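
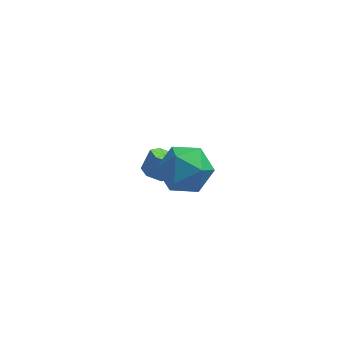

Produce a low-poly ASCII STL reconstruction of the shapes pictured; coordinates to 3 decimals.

solid 
facet normal -0.356 -0.350 -0.866
outer loop
vertex -2.197 1.522 -3.317
vertex -2.569 1.064 -2.979
vertex -2.829 1.677 -3.12
endloop
endfacet
facet normal 0.096 0.908 -0.407
outer loop
vertex -2.197 1.522 -3.317
vertex -2.829 1.677 -3.12
vertex -1.819 1.893 -2.4
endloop
endfacet
facet normal 0.095 0.909 -0.407
outer loop
vertex -1.819 1.893 -2.4
vertex -2.829 1.677 -3.12
vertex -2.451 2.048 -2.202
endloop
endfacet
facet normal 0.357 0.351 0.865
outer loop
vertex -1.819 1.893 -2.4
vertex -2.451 2.048 -2.202
vertex -2.191 1.436 -2.061
endloop
endfacet
facet normal -0.357 -0.351 -0.866
outer loop
vertex -2.829 1.677 -3.12
vertex -2.569 1.064 -2.979
vertex -3.201 1.219 -2.781
endloop
endfacet
facet normal -0.757 0.651 0.049
outer loop
vertex -2.829 1.677 -3.12
vertex -3.201 1.219 -2.781
vertex -2.451 2.048 -2.202
endloop
endfacet
facet normal -0.757 0.652 0.048
outer loop
vertex -2.451 2.048 -2.202
vertex -3.201 1.219 -2.781
vertex -2.823 1.591 -1.863
endloop
endfacet
facet normal 0.357 0.351 0.865
outer loop
vertex -2.451 2.048 -2.202
vertex -2.823 1.591 -1.863
vertex -2.191 1.436 -2.061
endloop
endfacet
facet normal -0.357 -0.351 -0.865
outer loop
vertex -3.201 1.219 -2.781
vertex -2.569 1.064 -2.979
vertex -2.941 0.607 -2.64
endloop
endfacet
facet normal -0.852 -0.257 0.455
outer loop
vertex -3.201 1.219 -2.781
vertex -2.941 0.607 -2.64
vertex -2.823 1.591 -1.863
endloop
endfacet
facet normal -0.852 -0.257 0.455
outer loop
vertex -2.823 1.591 -1.863
vertex -2.941 0.607 -2.64
vertex -2.563 0.978 -1.723
endloop
endfacet
facet normal 0.357 0.349 0.866
outer loop
vertex -2.823 1.591 -1.863
vertex -2.563 0.978 -1.723
vertex -2.191 1.436 -2.061
endloop
endfacet
facet normal -0.357 -0.351 -0.865
outer loop
vertex -2.941 0.607 -2.64
vertex -2.569 1.064 -2.979
vertex -2.309 0.452 -2.838
endloop
endfacet
facet normal -0.095 -0.908 0.407
outer loop
vertex -2.941 0.607 -2.64
vertex -2.309 0.452 -2.838
vertex -2.563 0.978 -1.723
endloop
endfacet
facet normal -0.096 -0.908 0.407
outer loop
vertex -2.563 0.978 -1.723
vertex -2.309 0.452 -2.838
vertex -1.931 0.823 -1.92
endloop
endfacet
facet normal 0.356 0.350 0.866
outer loop
vertex -2.563 0.978 -1.723
vertex -1.931 0.823 -1.92
vertex -2.191 1.436 -2.061
endloop
endfacet
facet normal -0.357 -0.351 -0.865
outer loop
vertex -2.309 0.452 -2.838
vertex -2.569 1.064 -2.979
vertex -1.937 0.909 -3.177
endloop
endfacet
facet normal 0.757 -0.652 -0.048
outer loop
vertex -2.309 0.452 -2.838
vertex -1.937 0.909 -3.177
vertex -1.931 0.823 -1.92
endloop
endfacet
facet normal 0.758 -0.651 -0.048
outer loop
vertex -1.931 0.823 -1.92
vertex -1.937 0.909 -3.177
vertex -1.559 1.281 -2.259
endloop
endfacet
facet normal 0.357 0.351 0.866
outer loop
vertex -1.931 0.823 -1.92
vertex -1.559 1.281 -2.259
vertex -2.191 1.436 -2.061
endloop
endfacet
facet normal -0.357 -0.349 -0.866
outer loop
vertex -1.937 0.909 -3.177
vertex -2.569 1.064 -2.979
vertex -2.197 1.522 -3.317
endloop
endfacet
facet normal 0.852 0.258 -0.455
outer loop
vertex -1.937 0.909 -3.177
vertex -2.197 1.522 -3.317
vertex -1.559 1.281 -2.259
endloop
endfacet
facet normal 0.852 0.257 -0.455
outer loop
vertex -1.559 1.281 -2.259
vertex -2.197 1.522 -3.317
vertex -1.819 1.893 -2.4
endloop
endfacet
facet normal 0.357 0.351 0.865
outer loop
vertex -1.559 1.281 -2.259
vertex -1.819 1.893 -2.4
vertex -2.191 1.436 -2.061
endloop
endfacet
facet normal -0.118 0.430 0.895
outer loop
vertex -1.756 -2.615 2.831
vertex -1.579 -3.674 3.363
vertex -0.648 -2.953 3.14
endloop
endfacet
facet normal 0.154 0.892 0.424
outer loop
vertex -1.756 -2.615 2.831
vertex -0.648 -2.953 3.14
vertex -0.839 -2.418 2.084
endloop
endfacet
facet normal -0.302 0.945 -0.122
outer loop
vertex -1.756 -2.615 2.831
vertex -0.839 -2.418 2.084
vertex -1.887 -2.808 1.655
endloop
endfacet
facet normal -0.857 0.516 0.011
outer loop
vertex -1.756 -2.615 2.831
vertex -1.887 -2.808 1.655
vertex -2.345 -3.585 2.445
endloop
endfacet
facet normal -0.743 0.197 0.639
outer loop
vertex -1.756 -2.615 2.831
vertex -2.345 -3.585 2.445
vertex -1.579 -3.674 3.363
endloop
endfacet
facet normal 0.764 0.620 0.176
outer loop
vertex -0.839 -2.418 2.084
vertex -0.648 -2.953 3.14
vertex -0.095 -3.355 2.155
endloop
endfacet
facet normal 0.324 -0.129 0.937
outer loop
vertex -0.648 -2.953 3.14
vertex -1.579 -3.674 3.363
vertex -0.553 -4.132 2.945
endloop
endfacet
facet normal -0.686 -0.505 0.524
outer loop
vertex -1.579 -3.674 3.363
vertex -2.345 -3.585 2.445
vertex -1.601 -4.522 2.516
endloop
endfacet
facet normal -0.870 0.011 -0.493
outer loop
vertex -2.345 -3.585 2.445
vertex -1.887 -2.808 1.655
vertex -1.792 -3.987 1.46
endloop
endfacet
facet normal 0.027 0.706 -0.708
outer loop
vertex -1.887 -2.808 1.655
vertex -0.839 -2.418 2.084
vertex -0.861 -3.266 1.237
endloop
endfacet
facet normal 0.857 -0.516 -0.011
outer loop
vertex -0.684 -4.325 1.769
vertex -0.095 -3.355 2.155
vertex -0.553 -4.132 2.945
endloop
endfacet
facet normal 0.302 -0.945 0.122
outer loop
vertex -0.684 -4.325 1.769
vertex -0.553 -4.132 2.945
vertex -1.601 -4.522 2.516
endloop
endfacet
facet normal -0.154 -0.892 -0.424
outer loop
vertex -0.684 -4.325 1.769
vertex -1.601 -4.522 2.516
vertex -1.792 -3.987 1.46
endloop
endfacet
facet normal 0.118 -0.430 -0.895
outer loop
vertex -0.684 -4.325 1.769
vertex -1.792 -3.987 1.46
vertex -0.861 -3.266 1.237
endloop
endfacet
facet normal 0.743 -0.197 -0.639
outer loop
vertex -0.684 -4.325 1.769
vertex -0.861 -3.266 1.237
vertex -0.095 -3.355 2.155
endloop
endfacet
facet normal 0.870 -0.011 0.493
outer loop
vertex -0.553 -4.132 2.945
vertex -0.095 -3.355 2.155
vertex -0.648 -2.953 3.14
endloop
endfacet
facet normal -0.027 -0.706 0.708
outer loop
vertex -1.601 -4.522 2.516
vertex -0.553 -4.132 2.945
vertex -1.579 -3.674 3.363
endloop
endfacet
facet normal -0.764 -0.620 -0.176
outer loop
vertex -1.792 -3.987 1.46
vertex -1.601 -4.522 2.516
vertex -2.345 -3.585 2.445
endloop
endfacet
facet normal -0.324 0.129 -0.937
outer loop
vertex -0.861 -3.266 1.237
vertex -1.792 -3.987 1.46
vertex -1.887 -2.808 1.655
endloop
endfacet
facet normal 0.686 0.505 -0.524
outer loop
vertex -0.095 -3.355 2.155
vertex -0.861 -3.266 1.237
vertex -0.839 -2.418 2.084
endloop
endfacet

endsolid


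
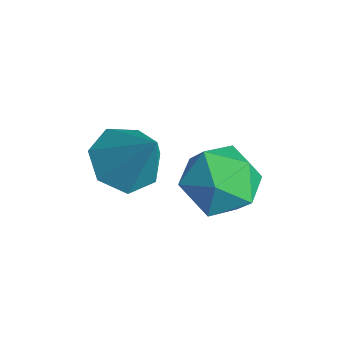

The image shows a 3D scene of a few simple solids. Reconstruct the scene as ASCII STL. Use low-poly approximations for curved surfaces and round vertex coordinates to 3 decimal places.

solid 
facet normal -0.543 -0.226 -0.809
outer loop
vertex -2.132 2.272 -2.968
vertex -2.837 2.523 -2.565
vertex -2.31 2.983 -3.047
endloop
endfacet
facet normal 0.961 0.222 -0.166
outer loop
vertex -2.132 2.272 -2.968
vertex -2.31 2.983 -3.047
vertex -1.983 2.877 -1.295
endloop
endfacet
facet normal -0.543 -0.226 -0.809
outer loop
vertex -2.31 2.983 -3.047
vertex -2.837 2.523 -2.565
vertex -2.885 3.348 -2.763
endloop
endfacet
facet normal 0.519 0.853 -0.045
outer loop
vertex -2.31 2.983 -3.047
vertex -2.885 3.348 -2.763
vertex -1.983 2.877 -1.295
endloop
endfacet
facet normal -0.544 -0.226 -0.808
outer loop
vertex -2.885 3.348 -2.763
vertex -2.837 2.523 -2.565
vertex -3.423 3.091 -2.329
endloop
endfacet
facet normal -0.134 0.917 0.377
outer loop
vertex -2.885 3.348 -2.763
vertex -3.423 3.091 -2.329
vertex -1.983 2.877 -1.295
endloop
endfacet
facet normal -0.544 -0.225 -0.808
outer loop
vertex -3.423 3.091 -2.329
vertex -2.837 2.523 -2.565
vertex -3.52 2.406 -2.073
endloop
endfacet
facet normal -0.507 0.364 0.781
outer loop
vertex -3.423 3.091 -2.329
vertex -3.52 2.406 -2.073
vertex -1.983 2.877 -1.295
endloop
endfacet
facet normal -0.544 -0.226 -0.808
outer loop
vertex -3.52 2.406 -2.073
vertex -2.837 2.523 -2.565
vertex -3.102 1.809 -2.187
endloop
endfacet
facet normal -0.319 -0.388 0.865
outer loop
vertex -3.52 2.406 -2.073
vertex -3.102 1.809 -2.187
vertex -1.983 2.877 -1.295
endloop
endfacet
facet normal -0.543 -0.226 -0.808
outer loop
vertex -3.102 1.809 -2.187
vertex -2.837 2.523 -2.565
vertex -2.485 1.749 -2.585
endloop
endfacet
facet normal 0.289 -0.774 0.564
outer loop
vertex -3.102 1.809 -2.187
vertex -2.485 1.749 -2.585
vertex -1.983 2.877 -1.295
endloop
endfacet
facet normal -0.543 -0.226 -0.809
outer loop
vertex -2.485 1.749 -2.585
vertex -2.837 2.523 -2.565
vertex -2.132 2.272 -2.968
endloop
endfacet
facet normal 0.858 -0.502 0.105
outer loop
vertex -2.485 1.749 -2.585
vertex -2.132 2.272 -2.968
vertex -1.983 2.877 -1.295
endloop
endfacet
facet normal -0.946 0.320 -0.045
outer loop
vertex -1.542 4.208 -2.571
vertex -1.803 3.519 -1.978
vertex -1.535 4.359 -1.637
endloop
endfacet
facet normal -0.491 0.861 -0.135
outer loop
vertex -1.542 4.208 -2.571
vertex -1.535 4.359 -1.637
vertex -0.824 4.68 -2.173
endloop
endfacet
facet normal -0.080 0.711 -0.699
outer loop
vertex -1.542 4.208 -2.571
vertex -0.824 4.68 -2.173
vertex -0.653 4.037 -2.846
endloop
endfacet
facet normal -0.281 0.077 -0.957
outer loop
vertex -1.542 4.208 -2.571
vertex -0.653 4.037 -2.846
vertex -1.258 3.319 -2.726
endloop
endfacet
facet normal -0.818 -0.165 -0.552
outer loop
vertex -1.542 4.208 -2.571
vertex -1.258 3.319 -2.726
vertex -1.803 3.519 -1.978
endloop
endfacet
facet normal -0.071 0.895 0.441
outer loop
vertex -0.824 4.68 -2.173
vertex -1.535 4.359 -1.637
vertex -0.642 4.281 -1.334
endloop
endfacet
facet normal -0.809 0.020 0.588
outer loop
vertex -1.535 4.359 -1.637
vertex -1.803 3.519 -1.978
vertex -1.247 3.563 -1.214
endloop
endfacet
facet normal -0.601 -0.765 -0.233
outer loop
vertex -1.803 3.519 -1.978
vertex -1.258 3.319 -2.726
vertex -1.076 2.92 -1.887
endloop
endfacet
facet normal 0.268 -0.375 -0.888
outer loop
vertex -1.258 3.319 -2.726
vertex -0.653 4.037 -2.846
vertex -0.365 3.241 -2.423
endloop
endfacet
facet normal 0.595 0.651 -0.471
outer loop
vertex -0.653 4.037 -2.846
vertex -0.824 4.68 -2.173
vertex -0.097 4.081 -2.082
endloop
endfacet
facet normal 0.281 -0.077 0.957
outer loop
vertex -0.358 3.392 -1.489
vertex -0.642 4.281 -1.334
vertex -1.247 3.563 -1.214
endloop
endfacet
facet normal 0.080 -0.711 0.699
outer loop
vertex -0.358 3.392 -1.489
vertex -1.247 3.563 -1.214
vertex -1.076 2.92 -1.887
endloop
endfacet
facet normal 0.491 -0.861 0.135
outer loop
vertex -0.358 3.392 -1.489
vertex -1.076 2.92 -1.887
vertex -0.365 3.241 -2.423
endloop
endfacet
facet normal 0.946 -0.320 0.045
outer loop
vertex -0.358 3.392 -1.489
vertex -0.365 3.241 -2.423
vertex -0.097 4.081 -2.082
endloop
endfacet
facet normal 0.818 0.165 0.552
outer loop
vertex -0.358 3.392 -1.489
vertex -0.097 4.081 -2.082
vertex -0.642 4.281 -1.334
endloop
endfacet
facet normal -0.268 0.375 0.888
outer loop
vertex -1.247 3.563 -1.214
vertex -0.642 4.281 -1.334
vertex -1.535 4.359 -1.637
endloop
endfacet
facet normal -0.595 -0.651 0.471
outer loop
vertex -1.076 2.92 -1.887
vertex -1.247 3.563 -1.214
vertex -1.803 3.519 -1.978
endloop
endfacet
facet normal 0.071 -0.895 -0.441
outer loop
vertex -0.365 3.241 -2.423
vertex -1.076 2.92 -1.887
vertex -1.258 3.319 -2.726
endloop
endfacet
facet normal 0.809 -0.020 -0.588
outer loop
vertex -0.097 4.081 -2.082
vertex -0.365 3.241 -2.423
vertex -0.653 4.037 -2.846
endloop
endfacet
facet normal 0.601 0.765 0.233
outer loop
vertex -0.642 4.281 -1.334
vertex -0.097 4.081 -2.082
vertex -0.824 4.68 -2.173
endloop
endfacet

endsolid


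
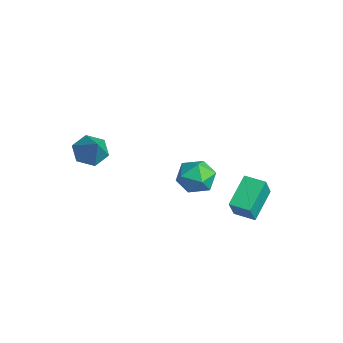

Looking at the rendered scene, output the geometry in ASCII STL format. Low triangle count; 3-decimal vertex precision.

solid 
facet normal -0.148 0.974 0.173
outer loop
vertex 1.996 1.173 -0.7
vertex 1.634 0.936 0.327
vertex 2.717 1.132 0.149
endloop
endfacet
facet normal 0.389 0.875 -0.288
outer loop
vertex 1.996 1.173 -0.7
vertex 2.717 1.132 0.149
vertex 2.99 0.687 -0.836
endloop
endfacet
facet normal 0.135 0.513 -0.848
outer loop
vertex 1.996 1.173 -0.7
vertex 2.99 0.687 -0.836
vertex 2.076 0.216 -1.266
endloop
endfacet
facet normal -0.558 0.388 -0.734
outer loop
vertex 1.996 1.173 -0.7
vertex 2.076 0.216 -1.266
vertex 1.238 0.37 -0.548
endloop
endfacet
facet normal -0.733 0.672 -0.103
outer loop
vertex 1.996 1.173 -0.7
vertex 1.238 0.37 -0.548
vertex 1.634 0.936 0.327
endloop
endfacet
facet normal 0.882 0.470 0.032
outer loop
vertex 2.99 0.687 -0.836
vertex 2.717 1.132 0.149
vertex 3.242 0.15 0.108
endloop
endfacet
facet normal 0.014 0.630 0.777
outer loop
vertex 2.717 1.132 0.149
vertex 1.634 0.936 0.327
vertex 2.404 0.304 0.826
endloop
endfacet
facet normal -0.933 0.142 0.330
outer loop
vertex 1.634 0.936 0.327
vertex 1.238 0.37 -0.548
vertex 1.49 -0.167 0.396
endloop
endfacet
facet normal -0.650 -0.319 -0.690
outer loop
vertex 1.238 0.37 -0.548
vertex 2.076 0.216 -1.266
vertex 1.763 -0.612 -0.589
endloop
endfacet
facet normal 0.471 -0.116 -0.874
outer loop
vertex 2.076 0.216 -1.266
vertex 2.99 0.687 -0.836
vertex 2.846 -0.416 -0.767
endloop
endfacet
facet normal 0.558 -0.388 0.734
outer loop
vertex 2.484 -0.653 0.26
vertex 3.242 0.15 0.108
vertex 2.404 0.304 0.826
endloop
endfacet
facet normal -0.135 -0.513 0.848
outer loop
vertex 2.484 -0.653 0.26
vertex 2.404 0.304 0.826
vertex 1.49 -0.167 0.396
endloop
endfacet
facet normal -0.389 -0.875 0.288
outer loop
vertex 2.484 -0.653 0.26
vertex 1.49 -0.167 0.396
vertex 1.763 -0.612 -0.589
endloop
endfacet
facet normal 0.148 -0.974 -0.173
outer loop
vertex 2.484 -0.653 0.26
vertex 1.763 -0.612 -0.589
vertex 2.846 -0.416 -0.767
endloop
endfacet
facet normal 0.733 -0.672 0.103
outer loop
vertex 2.484 -0.653 0.26
vertex 2.846 -0.416 -0.767
vertex 3.242 0.15 0.108
endloop
endfacet
facet normal 0.650 0.319 0.690
outer loop
vertex 2.404 0.304 0.826
vertex 3.242 0.15 0.108
vertex 2.717 1.132 0.149
endloop
endfacet
facet normal -0.471 0.116 0.874
outer loop
vertex 1.49 -0.167 0.396
vertex 2.404 0.304 0.826
vertex 1.634 0.936 0.327
endloop
endfacet
facet normal -0.882 -0.470 -0.032
outer loop
vertex 1.763 -0.612 -0.589
vertex 1.49 -0.167 0.396
vertex 1.238 0.37 -0.548
endloop
endfacet
facet normal -0.014 -0.630 -0.777
outer loop
vertex 2.846 -0.416 -0.767
vertex 1.763 -0.612 -0.589
vertex 2.076 0.216 -1.266
endloop
endfacet
facet normal 0.933 -0.142 -0.330
outer loop
vertex 3.242 0.15 0.108
vertex 2.846 -0.416 -0.767
vertex 2.99 0.687 -0.836
endloop
endfacet
facet normal -0.756 -0.652 0.060
outer loop
vertex 1.04 3.474 -1.988
vertex 0.436 4.049 -3.365
vertex 2.117 2.129 -3.023
endloop
endfacet
facet normal 0.376 -0.357 0.855
outer loop
vertex 3.024 2.911 -3.095
vertex 1.04 3.474 -1.988
vertex 2.117 2.129 -3.023
endloop
endfacet
facet normal -0.756 -0.651 0.060
outer loop
vertex 2.117 2.129 -3.023
vertex 0.436 4.049 -3.365
vertex 1.512 2.704 -4.4
endloop
endfacet
facet normal 0.536 -0.669 -0.515
outer loop
vertex 1.512 2.704 -4.4
vertex 3.024 2.911 -3.095
vertex 2.117 2.129 -3.023
endloop
endfacet
facet normal -0.536 0.669 0.515
outer loop
vertex 1.04 3.474 -1.988
vertex 1.343 4.831 -3.437
vertex 0.436 4.049 -3.365
endloop
endfacet
facet normal 0.376 -0.357 0.855
outer loop
vertex 1.948 4.256 -2.06
vertex 1.04 3.474 -1.988
vertex 3.024 2.911 -3.095
endloop
endfacet
facet normal -0.536 0.669 0.515
outer loop
vertex 1.948 4.256 -2.06
vertex 1.343 4.831 -3.437
vertex 1.04 3.474 -1.988
endloop
endfacet
facet normal -0.376 0.357 -0.855
outer loop
vertex 0.436 4.049 -3.365
vertex 1.343 4.831 -3.437
vertex 1.512 2.704 -4.4
endloop
endfacet
facet normal 0.536 -0.669 -0.515
outer loop
vertex 2.42 3.486 -4.472
vertex 3.024 2.911 -3.095
vertex 1.512 2.704 -4.4
endloop
endfacet
facet normal -0.376 0.357 -0.855
outer loop
vertex 1.512 2.704 -4.4
vertex 1.343 4.831 -3.437
vertex 2.42 3.486 -4.472
endloop
endfacet
facet normal 0.756 0.651 -0.060
outer loop
vertex 2.42 3.486 -4.472
vertex 1.948 4.256 -2.06
vertex 3.024 2.911 -3.095
endloop
endfacet
facet normal 0.756 0.652 -0.060
outer loop
vertex 1.343 4.831 -3.437
vertex 1.948 4.256 -2.06
vertex 2.42 3.486 -4.472
endloop
endfacet
facet normal -0.675 0.040 -0.736
outer loop
vertex -3.612 -2.875 -2.611
vertex -4.362 -2.832 -1.921
vertex -3.936 -1.971 -2.265
endloop
endfacet
facet normal 0.886 0.404 -0.226
outer loop
vertex -3.612 -2.875 -2.611
vertex -3.936 -1.971 -2.265
vertex -3.058 -2.908 -0.499
endloop
endfacet
facet normal -0.675 0.040 -0.736
outer loop
vertex -3.936 -1.971 -2.265
vertex -4.362 -2.832 -1.921
vertex -4.686 -1.929 -1.575
endloop
endfacet
facet normal 0.333 0.891 0.308
outer loop
vertex -3.936 -1.971 -2.265
vertex -4.686 -1.929 -1.575
vertex -3.058 -2.908 -0.499
endloop
endfacet
facet normal -0.675 0.040 -0.736
outer loop
vertex -4.686 -1.929 -1.575
vertex -4.362 -2.832 -1.921
vertex -5.112 -2.789 -1.231
endloop
endfacet
facet normal -0.272 0.470 0.839
outer loop
vertex -4.686 -1.929 -1.575
vertex -5.112 -2.789 -1.231
vertex -3.058 -2.908 -0.499
endloop
endfacet
facet normal -0.675 0.039 -0.736
outer loop
vertex -5.112 -2.789 -1.231
vertex -4.362 -2.832 -1.921
vertex -4.788 -3.692 -1.576
endloop
endfacet
facet normal -0.324 -0.437 0.839
outer loop
vertex -5.112 -2.789 -1.231
vertex -4.788 -3.692 -1.576
vertex -3.058 -2.908 -0.499
endloop
endfacet
facet normal -0.675 0.039 -0.736
outer loop
vertex -4.788 -3.692 -1.576
vertex -4.362 -2.832 -1.921
vertex -4.038 -3.735 -2.266
endloop
endfacet
facet normal 0.228 -0.924 0.306
outer loop
vertex -4.788 -3.692 -1.576
vertex -4.038 -3.735 -2.266
vertex -3.058 -2.908 -0.499
endloop
endfacet
facet normal -0.675 0.039 -0.736
outer loop
vertex -4.038 -3.735 -2.266
vertex -4.362 -2.832 -1.921
vertex -3.612 -2.875 -2.611
endloop
endfacet
facet normal 0.834 -0.504 -0.227
outer loop
vertex -4.038 -3.735 -2.266
vertex -3.612 -2.875 -2.611
vertex -3.058 -2.908 -0.499
endloop
endfacet

endsolid


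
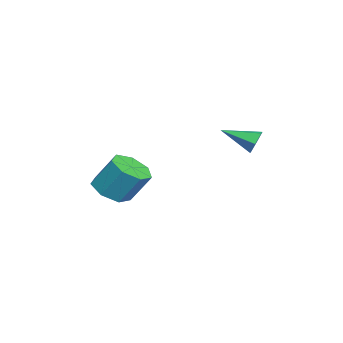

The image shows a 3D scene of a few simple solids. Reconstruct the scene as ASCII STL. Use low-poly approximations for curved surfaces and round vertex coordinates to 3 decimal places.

solid 
facet normal -0.100 -0.547 -0.831
outer loop
vertex 3.795 -0.859 -1.071
vertex 3.196 -1.213 -0.766
vertex 3.209 -0.579 -1.185
endloop
endfacet
facet normal 0.448 0.721 -0.529
outer loop
vertex 3.795 -0.859 -1.071
vertex 3.209 -0.579 -1.185
vertex 3.923 -0.153 0.001
endloop
endfacet
facet normal 0.448 0.721 -0.529
outer loop
vertex 3.923 -0.153 0.001
vertex 3.209 -0.579 -1.185
vertex 3.337 0.127 -0.113
endloop
endfacet
facet normal 0.100 0.547 0.831
outer loop
vertex 3.923 -0.153 0.001
vertex 3.337 0.127 -0.113
vertex 3.324 -0.507 0.306
endloop
endfacet
facet normal -0.100 -0.547 -0.831
outer loop
vertex 3.209 -0.579 -1.185
vertex 3.196 -1.213 -0.766
vertex 2.613 -0.777 -0.983
endloop
endfacet
facet normal -0.417 0.781 -0.465
outer loop
vertex 3.209 -0.579 -1.185
vertex 2.613 -0.777 -0.983
vertex 3.337 0.127 -0.113
endloop
endfacet
facet normal -0.417 0.781 -0.465
outer loop
vertex 3.337 0.127 -0.113
vertex 2.613 -0.777 -0.983
vertex 2.741 -0.071 0.089
endloop
endfacet
facet normal 0.100 0.547 0.831
outer loop
vertex 3.337 0.127 -0.113
vertex 2.741 -0.071 0.089
vertex 3.324 -0.507 0.306
endloop
endfacet
facet normal -0.100 -0.547 -0.831
outer loop
vertex 2.613 -0.777 -0.983
vertex 3.196 -1.213 -0.766
vertex 2.456 -1.303 -0.618
endloop
endfacet
facet normal -0.966 0.253 -0.051
outer loop
vertex 2.613 -0.777 -0.983
vertex 2.456 -1.303 -0.618
vertex 2.741 -0.071 0.089
endloop
endfacet
facet normal -0.966 0.253 -0.051
outer loop
vertex 2.741 -0.071 0.089
vertex 2.456 -1.303 -0.618
vertex 2.584 -0.597 0.454
endloop
endfacet
facet normal 0.100 0.547 0.831
outer loop
vertex 2.741 -0.071 0.089
vertex 2.584 -0.597 0.454
vertex 3.324 -0.507 0.306
endloop
endfacet
facet normal -0.100 -0.548 -0.831
outer loop
vertex 2.456 -1.303 -0.618
vertex 3.196 -1.213 -0.766
vertex 2.856 -1.761 -0.364
endloop
endfacet
facet normal -0.789 -0.466 0.401
outer loop
vertex 2.456 -1.303 -0.618
vertex 2.856 -1.761 -0.364
vertex 2.584 -0.597 0.454
endloop
endfacet
facet normal -0.789 -0.466 0.401
outer loop
vertex 2.584 -0.597 0.454
vertex 2.856 -1.761 -0.364
vertex 2.984 -1.055 0.708
endloop
endfacet
facet normal 0.100 0.548 0.831
outer loop
vertex 2.584 -0.597 0.454
vertex 2.984 -1.055 0.708
vertex 3.324 -0.507 0.306
endloop
endfacet
facet normal -0.100 -0.547 -0.831
outer loop
vertex 2.856 -1.761 -0.364
vertex 3.196 -1.213 -0.766
vertex 3.512 -1.807 -0.413
endloop
endfacet
facet normal -0.017 -0.834 0.551
outer loop
vertex 2.856 -1.761 -0.364
vertex 3.512 -1.807 -0.413
vertex 2.984 -1.055 0.708
endloop
endfacet
facet normal -0.017 -0.834 0.551
outer loop
vertex 2.984 -1.055 0.708
vertex 3.512 -1.807 -0.413
vertex 3.641 -1.101 0.659
endloop
endfacet
facet normal 0.100 0.547 0.831
outer loop
vertex 2.984 -1.055 0.708
vertex 3.641 -1.101 0.659
vertex 3.324 -0.507 0.306
endloop
endfacet
facet normal -0.099 -0.547 -0.831
outer loop
vertex 3.512 -1.807 -0.413
vertex 3.196 -1.213 -0.766
vertex 3.93 -1.405 -0.727
endloop
endfacet
facet normal 0.767 -0.574 0.286
outer loop
vertex 3.512 -1.807 -0.413
vertex 3.93 -1.405 -0.727
vertex 3.641 -1.101 0.659
endloop
endfacet
facet normal 0.768 -0.573 0.286
outer loop
vertex 3.641 -1.101 0.659
vertex 3.93 -1.405 -0.727
vertex 4.058 -0.699 0.345
endloop
endfacet
facet normal 0.099 0.547 0.831
outer loop
vertex 3.641 -1.101 0.659
vertex 4.058 -0.699 0.345
vertex 3.324 -0.507 0.306
endloop
endfacet
facet normal -0.099 -0.548 -0.831
outer loop
vertex 3.93 -1.405 -0.727
vertex 3.196 -1.213 -0.766
vertex 3.795 -0.859 -1.071
endloop
endfacet
facet normal 0.974 0.118 -0.194
outer loop
vertex 3.93 -1.405 -0.727
vertex 3.795 -0.859 -1.071
vertex 4.058 -0.699 0.345
endloop
endfacet
facet normal 0.974 0.118 -0.194
outer loop
vertex 4.058 -0.699 0.345
vertex 3.795 -0.859 -1.071
vertex 3.923 -0.153 0.001
endloop
endfacet
facet normal 0.099 0.548 0.831
outer loop
vertex 4.058 -0.699 0.345
vertex 3.923 -0.153 0.001
vertex 3.324 -0.507 0.306
endloop
endfacet
facet normal 0.067 0.927 -0.370
outer loop
vertex 2.671 3.179 0.857
vertex 2.343 3.344 1.211
vertex 2.843 3.346 1.307
endloop
endfacet
facet normal 0.861 -0.486 -0.149
outer loop
vertex 2.671 3.179 0.857
vertex 2.843 3.346 1.307
vertex 2.257 2.196 1.669
endloop
endfacet
facet normal 0.067 0.927 -0.370
outer loop
vertex 2.843 3.346 1.307
vertex 2.343 3.344 1.211
vertex 2.515 3.511 1.661
endloop
endfacet
facet normal 0.696 -0.132 0.706
outer loop
vertex 2.843 3.346 1.307
vertex 2.515 3.511 1.661
vertex 2.257 2.196 1.669
endloop
endfacet
facet normal 0.070 0.926 -0.370
outer loop
vertex 2.515 3.511 1.661
vertex 2.343 3.344 1.211
vertex 2.014 3.51 1.564
endloop
endfacet
facet normal -0.190 0.043 0.981
outer loop
vertex 2.515 3.511 1.661
vertex 2.014 3.51 1.564
vertex 2.257 2.196 1.669
endloop
endfacet
facet normal 0.070 0.926 -0.370
outer loop
vertex 2.014 3.51 1.564
vertex 2.343 3.344 1.211
vertex 1.842 3.343 1.114
endloop
endfacet
facet normal -0.908 -0.136 0.397
outer loop
vertex 2.014 3.51 1.564
vertex 1.842 3.343 1.114
vertex 2.257 2.196 1.669
endloop
endfacet
facet normal 0.070 0.927 -0.369
outer loop
vertex 1.842 3.343 1.114
vertex 2.343 3.344 1.211
vertex 2.17 3.178 0.761
endloop
endfacet
facet normal -0.741 -0.490 -0.459
outer loop
vertex 1.842 3.343 1.114
vertex 2.17 3.178 0.761
vertex 2.257 2.196 1.669
endloop
endfacet
facet normal 0.069 0.927 -0.368
outer loop
vertex 2.17 3.178 0.761
vertex 2.343 3.344 1.211
vertex 2.671 3.179 0.857
endloop
endfacet
facet normal 0.142 -0.665 -0.733
outer loop
vertex 2.17 3.178 0.761
vertex 2.671 3.179 0.857
vertex 2.257 2.196 1.669
endloop
endfacet

endsolid


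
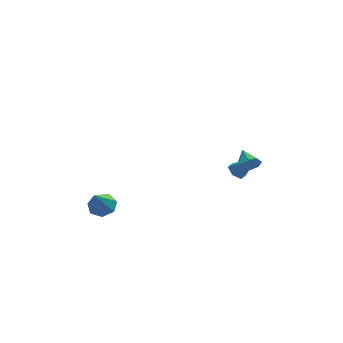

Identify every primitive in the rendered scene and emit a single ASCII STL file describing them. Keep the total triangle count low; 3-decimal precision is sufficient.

solid 
facet normal -0.637 0.198 -0.745
outer loop
vertex 3.496 -1.75 -0.533
vertex 3.26 -1.348 -0.224
vertex 3.691 -1.225 -0.56
endloop
endfacet
facet normal 0.848 -0.336 -0.410
outer loop
vertex 3.496 -1.75 -0.533
vertex 3.691 -1.225 -0.56
vertex 4.24 -1.652 0.924
endloop
endfacet
facet normal -0.637 0.199 -0.745
outer loop
vertex 3.691 -1.225 -0.56
vertex 3.26 -1.348 -0.224
vertex 3.454 -0.823 -0.25
endloop
endfacet
facet normal 0.806 0.577 -0.132
outer loop
vertex 3.691 -1.225 -0.56
vertex 3.454 -0.823 -0.25
vertex 4.24 -1.652 0.924
endloop
endfacet
facet normal -0.636 0.198 -0.746
outer loop
vertex 3.454 -0.823 -0.25
vertex 3.26 -1.348 -0.224
vertex 3.023 -0.945 0.085
endloop
endfacet
facet normal 0.149 0.852 0.502
outer loop
vertex 3.454 -0.823 -0.25
vertex 3.023 -0.945 0.085
vertex 4.24 -1.652 0.924
endloop
endfacet
facet normal -0.637 0.197 -0.745
outer loop
vertex 3.023 -0.945 0.085
vertex 3.26 -1.348 -0.224
vertex 2.829 -1.47 0.112
endloop
endfacet
facet normal -0.466 0.216 0.858
outer loop
vertex 3.023 -0.945 0.085
vertex 2.829 -1.47 0.112
vertex 4.24 -1.652 0.924
endloop
endfacet
facet normal -0.637 0.199 -0.745
outer loop
vertex 2.829 -1.47 0.112
vertex 3.26 -1.348 -0.224
vertex 3.065 -1.872 -0.197
endloop
endfacet
facet normal -0.424 -0.695 0.581
outer loop
vertex 2.829 -1.47 0.112
vertex 3.065 -1.872 -0.197
vertex 4.24 -1.652 0.924
endloop
endfacet
facet normal -0.637 0.199 -0.745
outer loop
vertex 3.065 -1.872 -0.197
vertex 3.26 -1.348 -0.224
vertex 3.496 -1.75 -0.533
endloop
endfacet
facet normal 0.233 -0.971 -0.054
outer loop
vertex 3.065 -1.872 -0.197
vertex 3.496 -1.75 -0.533
vertex 4.24 -1.652 0.924
endloop
endfacet
facet normal 0.153 0.617 -0.772
outer loop
vertex -2.691 -2.194 -2.912
vertex -3.324 -1.798 -2.721
vertex -2.598 -1.686 -2.488
endloop
endfacet
facet normal 0.844 -0.426 0.325
outer loop
vertex -2.691 -2.194 -2.912
vertex -2.598 -1.686 -2.488
vertex -3.576 -2.822 -1.439
endloop
endfacet
facet normal 0.153 0.616 -0.773
outer loop
vertex -2.598 -1.686 -2.488
vertex -3.324 -1.798 -2.721
vertex -3.052 -1.262 -2.24
endloop
endfacet
facet normal 0.604 0.194 0.773
outer loop
vertex -2.598 -1.686 -2.488
vertex -3.052 -1.262 -2.24
vertex -3.576 -2.822 -1.439
endloop
endfacet
facet normal 0.151 0.617 -0.773
outer loop
vertex -3.052 -1.262 -2.24
vertex -3.324 -1.798 -2.721
vertex -3.71 -1.242 -2.353
endloop
endfacet
facet normal -0.133 0.488 0.863
outer loop
vertex -3.052 -1.262 -2.24
vertex -3.71 -1.242 -2.353
vertex -3.576 -2.822 -1.439
endloop
endfacet
facet normal 0.152 0.617 -0.772
outer loop
vertex -3.71 -1.242 -2.353
vertex -3.324 -1.798 -2.721
vertex -4.077 -1.641 -2.744
endloop
endfacet
facet normal -0.817 0.235 0.527
outer loop
vertex -3.71 -1.242 -2.353
vertex -4.077 -1.641 -2.744
vertex -3.576 -2.822 -1.439
endloop
endfacet
facet normal 0.152 0.616 -0.773
outer loop
vertex -4.077 -1.641 -2.744
vertex -3.324 -1.798 -2.721
vertex -3.877 -2.158 -3.117
endloop
endfacet
facet normal -0.928 -0.373 0.019
outer loop
vertex -4.077 -1.641 -2.744
vertex -3.877 -2.158 -3.117
vertex -3.576 -2.822 -1.439
endloop
endfacet
facet normal 0.152 0.617 -0.773
outer loop
vertex -3.877 -2.158 -3.117
vertex -3.324 -1.798 -2.721
vertex -3.26 -2.404 -3.192
endloop
endfacet
facet normal -0.385 -0.880 -0.279
outer loop
vertex -3.877 -2.158 -3.117
vertex -3.26 -2.404 -3.192
vertex -3.576 -2.822 -1.439
endloop
endfacet
facet normal 0.153 0.616 -0.772
outer loop
vertex -3.26 -2.404 -3.192
vertex -3.324 -1.798 -2.721
vertex -2.691 -2.194 -2.912
endloop
endfacet
facet normal 0.404 -0.904 -0.143
outer loop
vertex -3.26 -2.404 -3.192
vertex -2.691 -2.194 -2.912
vertex -3.576 -2.822 -1.439
endloop
endfacet
facet normal 0.333 -0.821 -0.463
outer loop
vertex 4.146 3.269 -2.46
vertex 3.668 2.892 -2.136
vertex 3.694 3.239 -2.732
endloop
endfacet
facet normal 0.192 0.889 -0.416
outer loop
vertex 4.146 3.269 -2.46
vertex 3.694 3.239 -2.732
vertex 3.272 3.868 -1.584
endloop
endfacet
facet normal 0.332 -0.821 -0.464
outer loop
vertex 3.694 3.239 -2.732
vertex 3.668 2.892 -2.136
vertex 3.227 3.006 -2.654
endloop
endfacet
facet normal -0.445 0.707 -0.551
outer loop
vertex 3.694 3.239 -2.732
vertex 3.227 3.006 -2.654
vertex 3.272 3.868 -1.584
endloop
endfacet
facet normal 0.333 -0.821 -0.464
outer loop
vertex 3.227 3.006 -2.654
vertex 3.668 2.892 -2.136
vertex 3.018 2.706 -2.273
endloop
endfacet
facet normal -0.912 0.338 -0.234
outer loop
vertex 3.227 3.006 -2.654
vertex 3.018 2.706 -2.273
vertex 3.272 3.868 -1.584
endloop
endfacet
facet normal 0.333 -0.820 -0.466
outer loop
vertex 3.018 2.706 -2.273
vertex 3.668 2.892 -2.136
vertex 3.19 2.514 -1.812
endloop
endfacet
facet normal -0.937 -0.002 0.349
outer loop
vertex 3.018 2.706 -2.273
vertex 3.19 2.514 -1.812
vertex 3.272 3.868 -1.584
endloop
endfacet
facet normal 0.333 -0.820 -0.465
outer loop
vertex 3.19 2.514 -1.812
vertex 3.668 2.892 -2.136
vertex 3.642 2.544 -1.541
endloop
endfacet
facet normal -0.505 -0.113 0.855
outer loop
vertex 3.19 2.514 -1.812
vertex 3.642 2.544 -1.541
vertex 3.272 3.868 -1.584
endloop
endfacet
facet normal 0.334 -0.820 -0.465
outer loop
vertex 3.642 2.544 -1.541
vertex 3.668 2.892 -2.136
vertex 4.109 2.778 -1.618
endloop
endfacet
facet normal 0.129 0.068 0.989
outer loop
vertex 3.642 2.544 -1.541
vertex 4.109 2.778 -1.618
vertex 3.272 3.868 -1.584
endloop
endfacet
facet normal 0.333 -0.821 -0.464
outer loop
vertex 4.109 2.778 -1.618
vertex 3.668 2.892 -2.136
vertex 4.318 3.078 -1.999
endloop
endfacet
facet normal 0.597 0.438 0.672
outer loop
vertex 4.109 2.778 -1.618
vertex 4.318 3.078 -1.999
vertex 3.272 3.868 -1.584
endloop
endfacet
facet normal 0.333 -0.821 -0.464
outer loop
vertex 4.318 3.078 -1.999
vertex 3.668 2.892 -2.136
vertex 4.146 3.269 -2.46
endloop
endfacet
facet normal 0.623 0.777 0.090
outer loop
vertex 4.318 3.078 -1.999
vertex 4.146 3.269 -2.46
vertex 3.272 3.868 -1.584
endloop
endfacet

endsolid


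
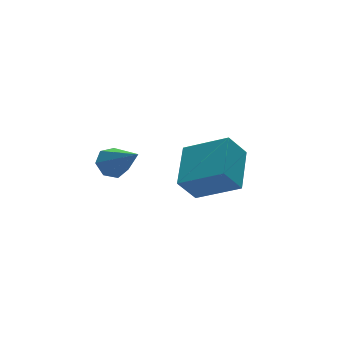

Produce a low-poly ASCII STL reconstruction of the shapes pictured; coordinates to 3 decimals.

solid 
facet normal -0.597 0.038 0.801
outer loop
vertex 2.554 -2.028 1.789
vertex 3.755 -0.432 2.609
vertex 1.306 -0.576 0.789
endloop
endfacet
facet normal -0.556 -0.739 -0.380
outer loop
vertex 2.125 -0.628 -0.309
vertex 2.554 -2.028 1.789
vertex 1.306 -0.576 0.789
endloop
endfacet
facet normal -0.597 0.038 0.801
outer loop
vertex 1.306 -0.576 0.789
vertex 3.755 -0.432 2.609
vertex 2.508 1.021 1.609
endloop
endfacet
facet normal -0.578 0.672 -0.463
outer loop
vertex 2.508 1.021 1.609
vertex 2.125 -0.628 -0.309
vertex 1.306 -0.576 0.789
endloop
endfacet
facet normal 0.578 -0.672 0.463
outer loop
vertex 2.554 -2.028 1.789
vertex 4.574 -0.484 1.511
vertex 3.755 -0.432 2.609
endloop
endfacet
facet normal -0.557 -0.739 -0.379
outer loop
vertex 3.372 -2.081 0.691
vertex 2.554 -2.028 1.789
vertex 2.125 -0.628 -0.309
endloop
endfacet
facet normal 0.578 -0.672 0.463
outer loop
vertex 3.372 -2.081 0.691
vertex 4.574 -0.484 1.511
vertex 2.554 -2.028 1.789
endloop
endfacet
facet normal 0.556 0.739 0.380
outer loop
vertex 3.755 -0.432 2.609
vertex 4.574 -0.484 1.511
vertex 2.508 1.021 1.609
endloop
endfacet
facet normal -0.578 0.672 -0.463
outer loop
vertex 3.326 0.968 0.511
vertex 2.125 -0.628 -0.309
vertex 2.508 1.021 1.609
endloop
endfacet
facet normal 0.557 0.739 0.379
outer loop
vertex 2.508 1.021 1.609
vertex 4.574 -0.484 1.511
vertex 3.326 0.968 0.511
endloop
endfacet
facet normal 0.598 -0.038 -0.801
outer loop
vertex 3.326 0.968 0.511
vertex 3.372 -2.081 0.691
vertex 2.125 -0.628 -0.309
endloop
endfacet
facet normal 0.597 -0.038 -0.801
outer loop
vertex 4.574 -0.484 1.511
vertex 3.372 -2.081 0.691
vertex 3.326 0.968 0.511
endloop
endfacet
facet normal -0.149 0.768 -0.623
outer loop
vertex -0.555 0.125 2.586
vertex -1.28 -0.058 2.534
vertex -0.949 0.403 3.023
endloop
endfacet
facet normal 0.789 0.208 0.579
outer loop
vertex -0.555 0.125 2.586
vertex -0.949 0.403 3.023
vertex -0.98 -1.602 3.786
endloop
endfacet
facet normal -0.149 0.768 -0.623
outer loop
vertex -0.949 0.403 3.023
vertex -1.28 -0.058 2.534
vertex -1.592 0.334 3.092
endloop
endfacet
facet normal 0.062 0.354 0.933
outer loop
vertex -0.949 0.403 3.023
vertex -1.592 0.334 3.092
vertex -0.98 -1.602 3.786
endloop
endfacet
facet normal -0.149 0.768 -0.623
outer loop
vertex -1.592 0.334 3.092
vertex -1.28 -0.058 2.534
vertex -2.001 -0.031 2.74
endloop
endfacet
facet normal -0.677 0.050 0.735
outer loop
vertex -1.592 0.334 3.092
vertex -2.001 -0.031 2.74
vertex -0.98 -1.602 3.786
endloop
endfacet
facet normal -0.150 0.767 -0.624
outer loop
vertex -2.001 -0.031 2.74
vertex -1.28 -0.058 2.534
vertex -1.866 -0.417 2.233
endloop
endfacet
facet normal -0.869 -0.477 0.132
outer loop
vertex -2.001 -0.031 2.74
vertex -1.866 -0.417 2.233
vertex -0.98 -1.602 3.786
endloop
endfacet
facet normal -0.151 0.768 -0.623
outer loop
vertex -1.866 -0.417 2.233
vertex -1.28 -0.058 2.534
vertex -1.291 -0.532 1.952
endloop
endfacet
facet normal -0.371 -0.828 -0.420
outer loop
vertex -1.866 -0.417 2.233
vertex -1.291 -0.532 1.952
vertex -0.98 -1.602 3.786
endloop
endfacet
facet normal -0.148 0.768 -0.623
outer loop
vertex -1.291 -0.532 1.952
vertex -1.28 -0.058 2.534
vertex -0.707 -0.291 2.11
endloop
endfacet
facet normal 0.442 -0.740 -0.507
outer loop
vertex -1.291 -0.532 1.952
vertex -0.707 -0.291 2.11
vertex -0.98 -1.602 3.786
endloop
endfacet
facet normal -0.149 0.768 -0.623
outer loop
vertex -0.707 -0.291 2.11
vertex -1.28 -0.058 2.534
vertex -0.555 0.125 2.586
endloop
endfacet
facet normal 0.958 -0.279 -0.062
outer loop
vertex -0.707 -0.291 2.11
vertex -0.555 0.125 2.586
vertex -0.98 -1.602 3.786
endloop
endfacet

endsolid


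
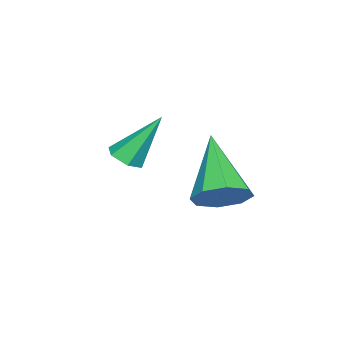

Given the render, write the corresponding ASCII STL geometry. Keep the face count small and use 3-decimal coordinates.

solid 
facet normal 0.280 -0.480 -0.832
outer loop
vertex 4.212 0.604 1.864
vertex 3.756 0.315 1.877
vertex 3.771 0.785 1.611
endloop
endfacet
facet normal 0.411 0.909 -0.065
outer loop
vertex 4.212 0.604 1.864
vertex 3.771 0.785 1.611
vertex 3.284 1.125 3.283
endloop
endfacet
facet normal 0.279 -0.480 -0.832
outer loop
vertex 3.771 0.785 1.611
vertex 3.756 0.315 1.877
vertex 3.314 0.497 1.624
endloop
endfacet
facet normal -0.513 0.800 -0.312
outer loop
vertex 3.771 0.785 1.611
vertex 3.314 0.497 1.624
vertex 3.284 1.125 3.283
endloop
endfacet
facet normal 0.279 -0.479 -0.832
outer loop
vertex 3.314 0.497 1.624
vertex 3.756 0.315 1.877
vertex 3.3 0.027 1.89
endloop
endfacet
facet normal -1.000 0.016 -0.024
outer loop
vertex 3.314 0.497 1.624
vertex 3.3 0.027 1.89
vertex 3.284 1.125 3.283
endloop
endfacet
facet normal 0.278 -0.478 -0.833
outer loop
vertex 3.3 0.027 1.89
vertex 3.756 0.315 1.877
vertex 3.741 -0.155 2.142
endloop
endfacet
facet normal -0.560 -0.654 0.509
outer loop
vertex 3.3 0.027 1.89
vertex 3.741 -0.155 2.142
vertex 3.284 1.125 3.283
endloop
endfacet
facet normal 0.279 -0.478 -0.833
outer loop
vertex 3.741 -0.155 2.142
vertex 3.756 0.315 1.877
vertex 4.197 0.134 2.129
endloop
endfacet
facet normal 0.366 -0.543 0.756
outer loop
vertex 3.741 -0.155 2.142
vertex 4.197 0.134 2.129
vertex 3.284 1.125 3.283
endloop
endfacet
facet normal 0.279 -0.478 -0.833
outer loop
vertex 4.197 0.134 2.129
vertex 3.756 0.315 1.877
vertex 4.212 0.604 1.864
endloop
endfacet
facet normal 0.851 0.237 0.469
outer loop
vertex 4.197 0.134 2.129
vertex 4.212 0.604 1.864
vertex 3.284 1.125 3.283
endloop
endfacet
facet normal 0.650 0.418 -0.635
outer loop
vertex 5.193 3.061 1.937
vertex 4.585 3.327 1.49
vertex 5.002 3.617 2.108
endloop
endfacet
facet normal 0.444 -0.121 0.888
outer loop
vertex 5.193 3.061 1.937
vertex 5.002 3.617 2.108
vertex 3.195 2.433 2.85
endloop
endfacet
facet normal 0.650 0.418 -0.635
outer loop
vertex 5.002 3.617 2.108
vertex 4.585 3.327 1.49
vertex 4.567 4.003 1.917
endloop
endfacet
facet normal 0.043 0.482 0.875
outer loop
vertex 5.002 3.617 2.108
vertex 4.567 4.003 1.917
vertex 3.195 2.433 2.85
endloop
endfacet
facet normal 0.650 0.418 -0.635
outer loop
vertex 4.567 4.003 1.917
vertex 4.585 3.327 1.49
vertex 4.143 3.993 1.476
endloop
endfacet
facet normal -0.507 0.722 0.471
outer loop
vertex 4.567 4.003 1.917
vertex 4.143 3.993 1.476
vertex 3.195 2.433 2.85
endloop
endfacet
facet normal 0.649 0.418 -0.636
outer loop
vertex 4.143 3.993 1.476
vertex 4.585 3.327 1.49
vertex 3.977 3.592 1.043
endloop
endfacet
facet normal -0.884 0.460 -0.087
outer loop
vertex 4.143 3.993 1.476
vertex 3.977 3.592 1.043
vertex 3.195 2.433 2.85
endloop
endfacet
facet normal 0.649 0.417 -0.636
outer loop
vertex 3.977 3.592 1.043
vertex 4.585 3.327 1.49
vertex 4.168 3.036 0.873
endloop
endfacet
facet normal -0.867 -0.153 -0.474
outer loop
vertex 3.977 3.592 1.043
vertex 4.168 3.036 0.873
vertex 3.195 2.433 2.85
endloop
endfacet
facet normal 0.649 0.417 -0.636
outer loop
vertex 4.168 3.036 0.873
vertex 4.585 3.327 1.49
vertex 4.603 2.65 1.064
endloop
endfacet
facet normal -0.468 -0.755 -0.460
outer loop
vertex 4.168 3.036 0.873
vertex 4.603 2.65 1.064
vertex 3.195 2.433 2.85
endloop
endfacet
facet normal 0.650 0.417 -0.636
outer loop
vertex 4.603 2.65 1.064
vertex 4.585 3.327 1.49
vertex 5.028 2.66 1.505
endloop
endfacet
facet normal 0.082 -0.995 -0.056
outer loop
vertex 4.603 2.65 1.064
vertex 5.028 2.66 1.505
vertex 3.195 2.433 2.85
endloop
endfacet
facet normal 0.650 0.417 -0.635
outer loop
vertex 5.028 2.66 1.505
vertex 4.585 3.327 1.49
vertex 5.193 3.061 1.937
endloop
endfacet
facet normal 0.460 -0.732 0.503
outer loop
vertex 5.028 2.66 1.505
vertex 5.193 3.061 1.937
vertex 3.195 2.433 2.85
endloop
endfacet

endsolid


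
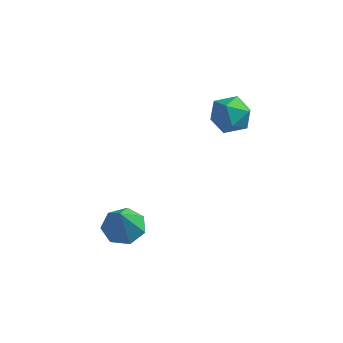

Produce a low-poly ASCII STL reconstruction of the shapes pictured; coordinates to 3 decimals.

solid 
facet normal 0.368 0.063 0.928
outer loop
vertex 1.627 4.47 2.204
vertex 1.514 3.579 2.309
vertex 2.292 3.901 1.979
endloop
endfacet
facet normal 0.653 0.563 0.506
outer loop
vertex 1.627 4.47 2.204
vertex 2.292 3.901 1.979
vertex 2.1 4.604 1.445
endloop
endfacet
facet normal 0.121 0.962 0.245
outer loop
vertex 1.627 4.47 2.204
vertex 2.1 4.604 1.445
vertex 1.202 4.717 1.444
endloop
endfacet
facet normal -0.493 0.708 0.506
outer loop
vertex 1.627 4.47 2.204
vertex 1.202 4.717 1.444
vertex 0.841 4.084 1.979
endloop
endfacet
facet normal -0.340 0.153 0.928
outer loop
vertex 1.627 4.47 2.204
vertex 0.841 4.084 1.979
vertex 1.514 3.579 2.309
endloop
endfacet
facet normal 0.971 0.234 -0.041
outer loop
vertex 2.1 4.604 1.445
vertex 2.292 3.901 1.979
vertex 2.279 3.796 1.081
endloop
endfacet
facet normal 0.509 -0.574 0.641
outer loop
vertex 2.292 3.901 1.979
vertex 1.514 3.579 2.309
vertex 1.918 3.163 1.616
endloop
endfacet
facet normal -0.636 -0.430 0.641
outer loop
vertex 1.514 3.579 2.309
vertex 0.841 4.084 1.979
vertex 1.02 3.276 1.615
endloop
endfacet
facet normal -0.883 0.468 -0.042
outer loop
vertex 0.841 4.084 1.979
vertex 1.202 4.717 1.444
vertex 0.828 3.979 1.081
endloop
endfacet
facet normal 0.111 0.879 -0.463
outer loop
vertex 1.202 4.717 1.444
vertex 2.1 4.604 1.445
vertex 1.606 4.301 0.751
endloop
endfacet
facet normal 0.493 -0.708 -0.506
outer loop
vertex 1.493 3.41 0.856
vertex 2.279 3.796 1.081
vertex 1.918 3.163 1.616
endloop
endfacet
facet normal -0.121 -0.962 -0.245
outer loop
vertex 1.493 3.41 0.856
vertex 1.918 3.163 1.616
vertex 1.02 3.276 1.615
endloop
endfacet
facet normal -0.653 -0.563 -0.506
outer loop
vertex 1.493 3.41 0.856
vertex 1.02 3.276 1.615
vertex 0.828 3.979 1.081
endloop
endfacet
facet normal -0.368 -0.063 -0.928
outer loop
vertex 1.493 3.41 0.856
vertex 0.828 3.979 1.081
vertex 1.606 4.301 0.751
endloop
endfacet
facet normal 0.340 -0.153 -0.928
outer loop
vertex 1.493 3.41 0.856
vertex 1.606 4.301 0.751
vertex 2.279 3.796 1.081
endloop
endfacet
facet normal 0.883 -0.468 0.042
outer loop
vertex 1.918 3.163 1.616
vertex 2.279 3.796 1.081
vertex 2.292 3.901 1.979
endloop
endfacet
facet normal -0.111 -0.879 0.463
outer loop
vertex 1.02 3.276 1.615
vertex 1.918 3.163 1.616
vertex 1.514 3.579 2.309
endloop
endfacet
facet normal -0.971 -0.234 0.041
outer loop
vertex 0.828 3.979 1.081
vertex 1.02 3.276 1.615
vertex 0.841 4.084 1.979
endloop
endfacet
facet normal -0.509 0.574 -0.641
outer loop
vertex 1.606 4.301 0.751
vertex 0.828 3.979 1.081
vertex 1.202 4.717 1.444
endloop
endfacet
facet normal 0.636 0.430 -0.641
outer loop
vertex 2.279 3.796 1.081
vertex 1.606 4.301 0.751
vertex 2.1 4.604 1.445
endloop
endfacet
facet normal -0.105 0.422 -0.901
outer loop
vertex -0.911 1.439 -3.358
vertex -1.467 0.81 -3.588
vertex -1.639 1.574 -3.21
endloop
endfacet
facet normal 0.265 0.624 0.735
outer loop
vertex -0.911 1.439 -3.358
vertex -1.639 1.574 -3.21
vertex -1.293 0.11 -2.092
endloop
endfacet
facet normal -0.106 0.422 -0.901
outer loop
vertex -1.639 1.574 -3.21
vertex -1.467 0.81 -3.588
vertex -2.237 1.134 -3.346
endloop
endfacet
facet normal -0.499 0.449 0.742
outer loop
vertex -1.639 1.574 -3.21
vertex -2.237 1.134 -3.346
vertex -1.293 0.11 -2.092
endloop
endfacet
facet normal -0.106 0.422 -0.901
outer loop
vertex -2.237 1.134 -3.346
vertex -1.467 0.81 -3.588
vertex -2.256 0.45 -3.664
endloop
endfacet
facet normal -0.854 -0.199 0.480
outer loop
vertex -2.237 1.134 -3.346
vertex -2.256 0.45 -3.664
vertex -1.293 0.11 -2.092
endloop
endfacet
facet normal -0.106 0.422 -0.901
outer loop
vertex -2.256 0.45 -3.664
vertex -1.467 0.81 -3.588
vertex -1.68 0.037 -3.925
endloop
endfacet
facet normal -0.532 -0.834 0.146
outer loop
vertex -2.256 0.45 -3.664
vertex -1.68 0.037 -3.925
vertex -1.293 0.11 -2.092
endloop
endfacet
facet normal -0.104 0.421 -0.901
outer loop
vertex -1.68 0.037 -3.925
vertex -1.467 0.81 -3.588
vertex -0.944 0.206 -3.931
endloop
endfacet
facet normal 0.224 -0.975 -0.008
outer loop
vertex -1.68 0.037 -3.925
vertex -0.944 0.206 -3.931
vertex -1.293 0.11 -2.092
endloop
endfacet
facet normal -0.104 0.421 -0.901
outer loop
vertex -0.944 0.206 -3.931
vertex -1.467 0.81 -3.588
vertex -0.602 0.829 -3.679
endloop
endfacet
facet normal 0.845 -0.518 0.133
outer loop
vertex -0.944 0.206 -3.931
vertex -0.602 0.829 -3.679
vertex -1.293 0.11 -2.092
endloop
endfacet
facet normal -0.104 0.421 -0.901
outer loop
vertex -0.602 0.829 -3.679
vertex -1.467 0.81 -3.588
vertex -0.911 1.439 -3.358
endloop
endfacet
facet normal 0.864 0.194 0.464
outer loop
vertex -0.602 0.829 -3.679
vertex -0.911 1.439 -3.358
vertex -1.293 0.11 -2.092
endloop
endfacet

endsolid


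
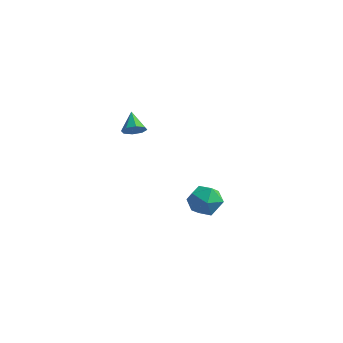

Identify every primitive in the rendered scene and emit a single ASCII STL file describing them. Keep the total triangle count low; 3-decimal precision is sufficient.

solid 
facet normal 0.494 -0.636 -0.593
outer loop
vertex 0.366 -3.38 3.662
vertex -0.118 -3.469 3.354
vertex 0.325 -3.096 3.323
endloop
endfacet
facet normal 0.560 0.667 0.491
outer loop
vertex 0.366 -3.38 3.662
vertex 0.325 -3.096 3.323
vertex -0.662 -2.771 4.006
endloop
endfacet
facet normal 0.494 -0.636 -0.594
outer loop
vertex 0.325 -3.096 3.323
vertex -0.118 -3.469 3.354
vertex 0.025 -3.03 3.003
endloop
endfacet
facet normal 0.275 0.960 -0.060
outer loop
vertex 0.325 -3.096 3.323
vertex 0.025 -3.03 3.003
vertex -0.662 -2.771 4.006
endloop
endfacet
facet normal 0.495 -0.635 -0.593
outer loop
vertex 0.025 -3.03 3.003
vertex -0.118 -3.469 3.354
vertex -0.358 -3.221 2.888
endloop
endfacet
facet normal -0.298 0.855 -0.425
outer loop
vertex 0.025 -3.03 3.003
vertex -0.358 -3.221 2.888
vertex -0.662 -2.771 4.006
endloop
endfacet
facet normal 0.495 -0.635 -0.593
outer loop
vertex -0.358 -3.221 2.888
vertex -0.118 -3.469 3.354
vertex -0.601 -3.558 3.046
endloop
endfacet
facet normal -0.824 0.411 -0.390
outer loop
vertex -0.358 -3.221 2.888
vertex -0.601 -3.558 3.046
vertex -0.662 -2.771 4.006
endloop
endfacet
facet normal 0.496 -0.633 -0.594
outer loop
vertex -0.601 -3.558 3.046
vertex -0.118 -3.469 3.354
vertex -0.56 -3.843 3.384
endloop
endfacet
facet normal -0.994 -0.110 0.027
outer loop
vertex -0.601 -3.558 3.046
vertex -0.56 -3.843 3.384
vertex -0.662 -2.771 4.006
endloop
endfacet
facet normal 0.496 -0.634 -0.593
outer loop
vertex -0.56 -3.843 3.384
vertex -0.118 -3.469 3.354
vertex -0.261 -3.908 3.704
endloop
endfacet
facet normal -0.708 -0.404 0.580
outer loop
vertex -0.56 -3.843 3.384
vertex -0.261 -3.908 3.704
vertex -0.662 -2.771 4.006
endloop
endfacet
facet normal 0.495 -0.635 -0.594
outer loop
vertex -0.261 -3.908 3.704
vertex -0.118 -3.469 3.354
vertex 0.123 -3.717 3.82
endloop
endfacet
facet normal -0.137 -0.299 0.944
outer loop
vertex -0.261 -3.908 3.704
vertex 0.123 -3.717 3.82
vertex -0.662 -2.771 4.006
endloop
endfacet
facet normal 0.495 -0.635 -0.594
outer loop
vertex 0.123 -3.717 3.82
vertex -0.118 -3.469 3.354
vertex 0.366 -3.38 3.662
endloop
endfacet
facet normal 0.390 0.145 0.909
outer loop
vertex 0.123 -3.717 3.82
vertex 0.366 -3.38 3.662
vertex -0.662 -2.771 4.006
endloop
endfacet
facet normal 0.102 0.922 -0.375
outer loop
vertex 2.148 0.236 -3.31
vertex 1.245 0.436 -3.064
vertex 1.958 0.607 -2.449
endloop
endfacet
facet normal 0.725 0.676 -0.131
outer loop
vertex 2.148 0.236 -3.31
vertex 1.958 0.607 -2.449
vertex 2.599 -0.098 -2.536
endloop
endfacet
facet normal 0.875 0.070 -0.479
outer loop
vertex 2.148 0.236 -3.31
vertex 2.599 -0.098 -2.536
vertex 2.282 -0.705 -3.203
endloop
endfacet
facet normal 0.344 -0.058 -0.937
outer loop
vertex 2.148 0.236 -3.31
vertex 2.282 -0.705 -3.203
vertex 1.445 -0.376 -3.53
endloop
endfacet
facet normal -0.134 0.468 -0.873
outer loop
vertex 2.148 0.236 -3.31
vertex 1.445 -0.376 -3.53
vertex 1.245 0.436 -3.064
endloop
endfacet
facet normal 0.646 0.519 0.560
outer loop
vertex 2.599 -0.098 -2.536
vertex 1.958 0.607 -2.449
vertex 1.975 -0.104 -1.81
endloop
endfacet
facet normal -0.364 0.917 0.167
outer loop
vertex 1.958 0.607 -2.449
vertex 1.245 0.436 -3.064
vertex 1.138 0.225 -2.137
endloop
endfacet
facet normal -0.746 0.183 -0.640
outer loop
vertex 1.245 0.436 -3.064
vertex 1.445 -0.376 -3.53
vertex 0.821 -0.382 -2.804
endloop
endfacet
facet normal 0.028 -0.668 -0.744
outer loop
vertex 1.445 -0.376 -3.53
vertex 2.282 -0.705 -3.203
vertex 1.462 -1.087 -2.891
endloop
endfacet
facet normal 0.887 -0.461 -0.002
outer loop
vertex 2.282 -0.705 -3.203
vertex 2.599 -0.098 -2.536
vertex 2.175 -0.916 -2.276
endloop
endfacet
facet normal -0.344 0.058 0.937
outer loop
vertex 1.272 -0.716 -2.03
vertex 1.975 -0.104 -1.81
vertex 1.138 0.225 -2.137
endloop
endfacet
facet normal -0.875 -0.070 0.479
outer loop
vertex 1.272 -0.716 -2.03
vertex 1.138 0.225 -2.137
vertex 0.821 -0.382 -2.804
endloop
endfacet
facet normal -0.725 -0.676 0.131
outer loop
vertex 1.272 -0.716 -2.03
vertex 0.821 -0.382 -2.804
vertex 1.462 -1.087 -2.891
endloop
endfacet
facet normal -0.102 -0.922 0.375
outer loop
vertex 1.272 -0.716 -2.03
vertex 1.462 -1.087 -2.891
vertex 2.175 -0.916 -2.276
endloop
endfacet
facet normal 0.134 -0.468 0.873
outer loop
vertex 1.272 -0.716 -2.03
vertex 2.175 -0.916 -2.276
vertex 1.975 -0.104 -1.81
endloop
endfacet
facet normal -0.028 0.668 0.744
outer loop
vertex 1.138 0.225 -2.137
vertex 1.975 -0.104 -1.81
vertex 1.958 0.607 -2.449
endloop
endfacet
facet normal -0.887 0.461 0.002
outer loop
vertex 0.821 -0.382 -2.804
vertex 1.138 0.225 -2.137
vertex 1.245 0.436 -3.064
endloop
endfacet
facet normal -0.646 -0.519 -0.560
outer loop
vertex 1.462 -1.087 -2.891
vertex 0.821 -0.382 -2.804
vertex 1.445 -0.376 -3.53
endloop
endfacet
facet normal 0.364 -0.917 -0.167
outer loop
vertex 2.175 -0.916 -2.276
vertex 1.462 -1.087 -2.891
vertex 2.282 -0.705 -3.203
endloop
endfacet
facet normal 0.746 -0.183 0.640
outer loop
vertex 1.975 -0.104 -1.81
vertex 2.175 -0.916 -2.276
vertex 2.599 -0.098 -2.536
endloop
endfacet

endsolid


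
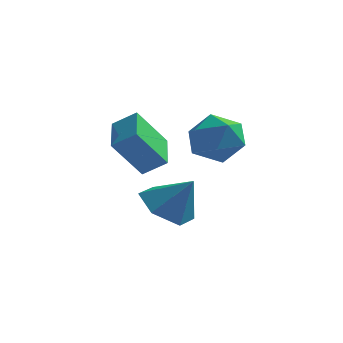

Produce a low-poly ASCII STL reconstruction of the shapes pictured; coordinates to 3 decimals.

solid 
facet normal -0.608 0.626 0.488
outer loop
vertex -1.14 -1.585 3.474
vertex -1.76 -2.199 3.49
vertex -1.182 -2.146 4.142
endloop
endfacet
facet normal 0.076 0.761 0.644
outer loop
vertex -1.14 -1.585 3.474
vertex -1.182 -2.146 4.142
vertex -0.408 -1.933 3.799
endloop
endfacet
facet normal 0.417 0.908 0.034
outer loop
vertex -1.14 -1.585 3.474
vertex -0.408 -1.933 3.799
vertex -0.509 -1.854 2.935
endloop
endfacet
facet normal -0.057 0.865 -0.499
outer loop
vertex -1.14 -1.585 3.474
vertex -0.509 -1.854 2.935
vertex -1.344 -2.019 2.745
endloop
endfacet
facet normal -0.690 0.691 -0.218
outer loop
vertex -1.14 -1.585 3.474
vertex -1.344 -2.019 2.745
vertex -1.76 -2.199 3.49
endloop
endfacet
facet normal 0.361 0.166 0.918
outer loop
vertex -0.408 -1.933 3.799
vertex -1.182 -2.146 4.142
vertex -0.576 -2.761 4.015
endloop
endfacet
facet normal -0.745 -0.051 0.665
outer loop
vertex -1.182 -2.146 4.142
vertex -1.76 -2.199 3.49
vertex -1.411 -2.926 3.825
endloop
endfacet
facet normal -0.877 0.054 -0.477
outer loop
vertex -1.76 -2.199 3.49
vertex -1.344 -2.019 2.745
vertex -1.512 -2.847 2.961
endloop
endfacet
facet normal 0.145 0.336 -0.931
outer loop
vertex -1.344 -2.019 2.745
vertex -0.509 -1.854 2.935
vertex -0.738 -2.634 2.618
endloop
endfacet
facet normal 0.911 0.406 -0.069
outer loop
vertex -0.509 -1.854 2.935
vertex -0.408 -1.933 3.799
vertex -0.16 -2.581 3.27
endloop
endfacet
facet normal 0.057 -0.865 0.499
outer loop
vertex -0.78 -3.195 3.286
vertex -0.576 -2.761 4.015
vertex -1.411 -2.926 3.825
endloop
endfacet
facet normal -0.417 -0.908 -0.034
outer loop
vertex -0.78 -3.195 3.286
vertex -1.411 -2.926 3.825
vertex -1.512 -2.847 2.961
endloop
endfacet
facet normal -0.076 -0.761 -0.644
outer loop
vertex -0.78 -3.195 3.286
vertex -1.512 -2.847 2.961
vertex -0.738 -2.634 2.618
endloop
endfacet
facet normal 0.608 -0.626 -0.488
outer loop
vertex -0.78 -3.195 3.286
vertex -0.738 -2.634 2.618
vertex -0.16 -2.581 3.27
endloop
endfacet
facet normal 0.690 -0.691 0.218
outer loop
vertex -0.78 -3.195 3.286
vertex -0.16 -2.581 3.27
vertex -0.576 -2.761 4.015
endloop
endfacet
facet normal -0.145 -0.336 0.931
outer loop
vertex -1.411 -2.926 3.825
vertex -0.576 -2.761 4.015
vertex -1.182 -2.146 4.142
endloop
endfacet
facet normal -0.911 -0.406 0.069
outer loop
vertex -1.512 -2.847 2.961
vertex -1.411 -2.926 3.825
vertex -1.76 -2.199 3.49
endloop
endfacet
facet normal -0.361 -0.166 -0.918
outer loop
vertex -0.738 -2.634 2.618
vertex -1.512 -2.847 2.961
vertex -1.344 -2.019 2.745
endloop
endfacet
facet normal 0.745 0.051 -0.665
outer loop
vertex -0.16 -2.581 3.27
vertex -0.738 -2.634 2.618
vertex -0.509 -1.854 2.935
endloop
endfacet
facet normal 0.877 -0.054 0.477
outer loop
vertex -0.576 -2.761 4.015
vertex -0.16 -2.581 3.27
vertex -0.408 -1.933 3.799
endloop
endfacet
facet normal -0.596 0.040 -0.802
outer loop
vertex -2.154 -1.548 -0.276
vertex -2.691 -0.923 0.155
vertex -1.973 -0.64 -0.365
endloop
endfacet
facet normal 0.976 -0.203 -0.083
outer loop
vertex -2.154 -1.548 -0.276
vertex -1.973 -0.64 -0.365
vertex -1.909 -0.977 1.205
endloop
endfacet
facet normal -0.596 0.040 -0.802
outer loop
vertex -1.973 -0.64 -0.365
vertex -2.691 -0.923 0.155
vertex -2.51 -0.015 0.066
endloop
endfacet
facet normal 0.787 0.609 0.099
outer loop
vertex -1.973 -0.64 -0.365
vertex -2.51 -0.015 0.066
vertex -1.909 -0.977 1.205
endloop
endfacet
facet normal -0.596 0.040 -0.802
outer loop
vertex -2.51 -0.015 0.066
vertex -2.691 -0.923 0.155
vertex -3.228 -0.298 0.586
endloop
endfacet
facet normal 0.124 0.789 0.601
outer loop
vertex -2.51 -0.015 0.066
vertex -3.228 -0.298 0.586
vertex -1.909 -0.977 1.205
endloop
endfacet
facet normal -0.596 0.041 -0.802
outer loop
vertex -3.228 -0.298 0.586
vertex -2.691 -0.923 0.155
vertex -3.408 -1.206 0.674
endloop
endfacet
facet normal -0.351 0.159 0.923
outer loop
vertex -3.228 -0.298 0.586
vertex -3.408 -1.206 0.674
vertex -1.909 -0.977 1.205
endloop
endfacet
facet normal -0.596 0.041 -0.802
outer loop
vertex -3.408 -1.206 0.674
vertex -2.691 -0.923 0.155
vertex -2.871 -1.831 0.243
endloop
endfacet
facet normal -0.163 -0.651 0.741
outer loop
vertex -3.408 -1.206 0.674
vertex -2.871 -1.831 0.243
vertex -1.909 -0.977 1.205
endloop
endfacet
facet normal -0.596 0.041 -0.802
outer loop
vertex -2.871 -1.831 0.243
vertex -2.691 -0.923 0.155
vertex -2.154 -1.548 -0.276
endloop
endfacet
facet normal 0.501 -0.832 0.238
outer loop
vertex -2.871 -1.831 0.243
vertex -2.154 -1.548 -0.276
vertex -1.909 -0.977 1.205
endloop
endfacet
facet normal -0.828 -0.084 -0.554
outer loop
vertex -4.04 -1.658 2.583
vertex -4.395 -0.311 2.908
vertex -3.301 -1.179 1.406
endloop
endfacet
facet normal 0.247 -0.942 -0.228
outer loop
vertex -2.605 -1.109 1.872
vertex -4.04 -1.658 2.583
vertex -3.301 -1.179 1.406
endloop
endfacet
facet normal -0.828 -0.084 -0.555
outer loop
vertex -3.301 -1.179 1.406
vertex -4.395 -0.311 2.908
vertex -3.655 0.168 1.731
endloop
endfacet
facet normal 0.503 0.325 -0.801
outer loop
vertex -3.655 0.168 1.731
vertex -2.605 -1.109 1.872
vertex -3.301 -1.179 1.406
endloop
endfacet
facet normal -0.503 -0.326 0.800
outer loop
vertex -4.04 -1.658 2.583
vertex -3.699 -0.241 3.374
vertex -4.395 -0.311 2.908
endloop
endfacet
facet normal 0.247 -0.942 -0.228
outer loop
vertex -3.345 -1.588 3.049
vertex -4.04 -1.658 2.583
vertex -2.605 -1.109 1.872
endloop
endfacet
facet normal -0.504 -0.325 0.800
outer loop
vertex -3.345 -1.588 3.049
vertex -3.699 -0.241 3.374
vertex -4.04 -1.658 2.583
endloop
endfacet
facet normal -0.247 0.942 0.228
outer loop
vertex -4.395 -0.311 2.908
vertex -3.699 -0.241 3.374
vertex -3.655 0.168 1.731
endloop
endfacet
facet normal 0.504 0.326 -0.800
outer loop
vertex -2.96 0.238 2.197
vertex -2.605 -1.109 1.872
vertex -3.655 0.168 1.731
endloop
endfacet
facet normal -0.248 0.942 0.228
outer loop
vertex -3.655 0.168 1.731
vertex -3.699 -0.241 3.374
vertex -2.96 0.238 2.197
endloop
endfacet
facet normal 0.828 0.084 0.555
outer loop
vertex -2.96 0.238 2.197
vertex -3.345 -1.588 3.049
vertex -2.605 -1.109 1.872
endloop
endfacet
facet normal 0.828 0.084 0.554
outer loop
vertex -3.699 -0.241 3.374
vertex -3.345 -1.588 3.049
vertex -2.96 0.238 2.197
endloop
endfacet

endsolid


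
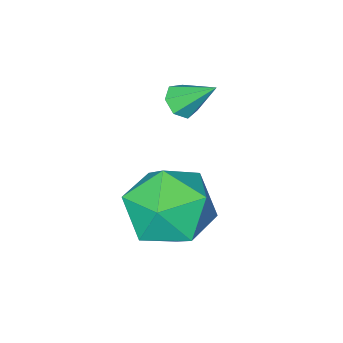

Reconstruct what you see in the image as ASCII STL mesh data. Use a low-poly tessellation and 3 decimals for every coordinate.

solid 
facet normal 0.322 -0.646 -0.693
outer loop
vertex -0.302 1.268 -0.106
vertex -0.746 1.33 -0.37
vertex -0.303 1.598 -0.414
endloop
endfacet
facet normal 0.777 0.431 0.459
outer loop
vertex -0.302 1.268 -0.106
vertex -0.303 1.598 -0.414
vertex -1.154 2.15 0.51
endloop
endfacet
facet normal 0.322 -0.647 -0.691
outer loop
vertex -0.303 1.598 -0.414
vertex -0.746 1.33 -0.37
vertex -0.638 1.725 -0.689
endloop
endfacet
facet normal 0.440 0.889 -0.126
outer loop
vertex -0.303 1.598 -0.414
vertex -0.638 1.725 -0.689
vertex -1.154 2.15 0.51
endloop
endfacet
facet normal 0.321 -0.647 -0.692
outer loop
vertex -0.638 1.725 -0.689
vertex -0.746 1.33 -0.37
vertex -1.054 1.555 -0.723
endloop
endfacet
facet normal -0.310 0.846 -0.433
outer loop
vertex -0.638 1.725 -0.689
vertex -1.054 1.555 -0.723
vertex -1.154 2.15 0.51
endloop
endfacet
facet normal 0.321 -0.646 -0.692
outer loop
vertex -1.054 1.555 -0.723
vertex -0.746 1.33 -0.37
vertex -1.238 1.215 -0.491
endloop
endfacet
facet normal -0.913 0.334 -0.235
outer loop
vertex -1.054 1.555 -0.723
vertex -1.238 1.215 -0.491
vertex -1.154 2.15 0.51
endloop
endfacet
facet normal 0.321 -0.647 -0.692
outer loop
vertex -1.238 1.215 -0.491
vertex -0.746 1.33 -0.37
vertex -1.052 0.961 -0.167
endloop
endfacet
facet normal -0.911 -0.260 0.319
outer loop
vertex -1.238 1.215 -0.491
vertex -1.052 0.961 -0.167
vertex -1.154 2.15 0.51
endloop
endfacet
facet normal 0.321 -0.647 -0.692
outer loop
vertex -1.052 0.961 -0.167
vertex -0.746 1.33 -0.37
vertex -0.635 0.985 0.004
endloop
endfacet
facet normal -0.306 -0.491 0.816
outer loop
vertex -1.052 0.961 -0.167
vertex -0.635 0.985 0.004
vertex -1.154 2.15 0.51
endloop
endfacet
facet normal 0.321 -0.647 -0.692
outer loop
vertex -0.635 0.985 0.004
vertex -0.746 1.33 -0.37
vertex -0.302 1.268 -0.106
endloop
endfacet
facet normal 0.445 -0.183 0.877
outer loop
vertex -0.635 0.985 0.004
vertex -0.302 1.268 -0.106
vertex -1.154 2.15 0.51
endloop
endfacet
facet normal -0.853 0.434 0.290
outer loop
vertex 0.513 4.351 -1.698
vertex 0.373 3.506 -0.844
vertex 0.976 4.524 -0.594
endloop
endfacet
facet normal -0.399 0.917 0.024
outer loop
vertex 0.513 4.351 -1.698
vertex 0.976 4.524 -0.594
vertex 1.617 4.828 -1.573
endloop
endfacet
facet normal -0.240 0.725 -0.645
outer loop
vertex 0.513 4.351 -1.698
vertex 1.617 4.828 -1.573
vertex 1.41 3.999 -2.428
endloop
endfacet
facet normal -0.597 0.124 -0.793
outer loop
vertex 0.513 4.351 -1.698
vertex 1.41 3.999 -2.428
vertex 0.641 3.182 -1.977
endloop
endfacet
facet normal -0.975 -0.056 -0.215
outer loop
vertex 0.513 4.351 -1.698
vertex 0.641 3.182 -1.977
vertex 0.373 3.506 -0.844
endloop
endfacet
facet normal 0.202 0.890 0.409
outer loop
vertex 1.617 4.828 -1.573
vertex 0.976 4.524 -0.594
vertex 2.159 4.278 -0.643
endloop
endfacet
facet normal -0.533 0.110 0.839
outer loop
vertex 0.976 4.524 -0.594
vertex 0.373 3.506 -0.844
vertex 1.39 3.461 -0.192
endloop
endfacet
facet normal -0.731 -0.682 0.022
outer loop
vertex 0.373 3.506 -0.844
vertex 0.641 3.182 -1.977
vertex 1.183 2.632 -1.047
endloop
endfacet
facet normal -0.119 -0.391 -0.912
outer loop
vertex 0.641 3.182 -1.977
vertex 1.41 3.999 -2.428
vertex 1.824 2.936 -2.026
endloop
endfacet
facet normal 0.458 0.580 -0.674
outer loop
vertex 1.41 3.999 -2.428
vertex 1.617 4.828 -1.573
vertex 2.427 3.954 -1.776
endloop
endfacet
facet normal 0.597 -0.124 0.793
outer loop
vertex 2.287 3.109 -0.922
vertex 2.159 4.278 -0.643
vertex 1.39 3.461 -0.192
endloop
endfacet
facet normal 0.240 -0.725 0.645
outer loop
vertex 2.287 3.109 -0.922
vertex 1.39 3.461 -0.192
vertex 1.183 2.632 -1.047
endloop
endfacet
facet normal 0.399 -0.917 -0.024
outer loop
vertex 2.287 3.109 -0.922
vertex 1.183 2.632 -1.047
vertex 1.824 2.936 -2.026
endloop
endfacet
facet normal 0.853 -0.434 -0.290
outer loop
vertex 2.287 3.109 -0.922
vertex 1.824 2.936 -2.026
vertex 2.427 3.954 -1.776
endloop
endfacet
facet normal 0.975 0.056 0.215
outer loop
vertex 2.287 3.109 -0.922
vertex 2.427 3.954 -1.776
vertex 2.159 4.278 -0.643
endloop
endfacet
facet normal 0.119 0.391 0.912
outer loop
vertex 1.39 3.461 -0.192
vertex 2.159 4.278 -0.643
vertex 0.976 4.524 -0.594
endloop
endfacet
facet normal -0.458 -0.580 0.674
outer loop
vertex 1.183 2.632 -1.047
vertex 1.39 3.461 -0.192
vertex 0.373 3.506 -0.844
endloop
endfacet
facet normal -0.202 -0.890 -0.409
outer loop
vertex 1.824 2.936 -2.026
vertex 1.183 2.632 -1.047
vertex 0.641 3.182 -1.977
endloop
endfacet
facet normal 0.533 -0.110 -0.839
outer loop
vertex 2.427 3.954 -1.776
vertex 1.824 2.936 -2.026
vertex 1.41 3.999 -2.428
endloop
endfacet
facet normal 0.731 0.682 -0.022
outer loop
vertex 2.159 4.278 -0.643
vertex 2.427 3.954 -1.776
vertex 1.617 4.828 -1.573
endloop
endfacet

endsolid


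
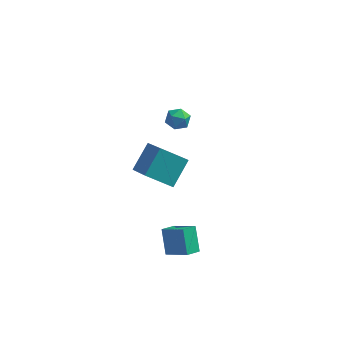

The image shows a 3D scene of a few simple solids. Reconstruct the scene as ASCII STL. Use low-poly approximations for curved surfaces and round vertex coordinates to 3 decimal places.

solid 
facet normal -0.833 -0.093 0.546
outer loop
vertex 2.186 -2.551 4.192
vertex 1.331 -1.279 3.103
vertex 1.659 -3.771 3.181
endloop
endfacet
facet normal 0.455 -0.677 0.579
outer loop
vertex 3.009 -3.621 2.297
vertex 2.186 -2.551 4.192
vertex 1.659 -3.771 3.181
endloop
endfacet
facet normal -0.833 -0.093 0.545
outer loop
vertex 1.659 -3.771 3.181
vertex 1.331 -1.279 3.103
vertex 0.805 -2.499 2.092
endloop
endfacet
facet normal -0.315 -0.730 -0.606
outer loop
vertex 0.805 -2.499 2.092
vertex 3.009 -3.621 2.297
vertex 1.659 -3.771 3.181
endloop
endfacet
facet normal 0.315 0.731 0.606
outer loop
vertex 2.186 -2.551 4.192
vertex 2.681 -1.129 2.219
vertex 1.331 -1.279 3.103
endloop
endfacet
facet normal 0.455 -0.676 0.579
outer loop
vertex 3.535 -2.401 3.308
vertex 2.186 -2.551 4.192
vertex 3.009 -3.621 2.297
endloop
endfacet
facet normal 0.316 0.730 0.606
outer loop
vertex 3.535 -2.401 3.308
vertex 2.681 -1.129 2.219
vertex 2.186 -2.551 4.192
endloop
endfacet
facet normal -0.455 0.676 -0.580
outer loop
vertex 1.331 -1.279 3.103
vertex 2.681 -1.129 2.219
vertex 0.805 -2.499 2.092
endloop
endfacet
facet normal -0.316 -0.731 -0.606
outer loop
vertex 2.154 -2.349 1.208
vertex 3.009 -3.621 2.297
vertex 0.805 -2.499 2.092
endloop
endfacet
facet normal -0.455 0.676 -0.579
outer loop
vertex 0.805 -2.499 2.092
vertex 2.681 -1.129 2.219
vertex 2.154 -2.349 1.208
endloop
endfacet
facet normal 0.833 0.093 -0.545
outer loop
vertex 2.154 -2.349 1.208
vertex 3.535 -2.401 3.308
vertex 3.009 -3.621 2.297
endloop
endfacet
facet normal 0.833 0.092 -0.546
outer loop
vertex 2.681 -1.129 2.219
vertex 3.535 -2.401 3.308
vertex 2.154 -2.349 1.208
endloop
endfacet
facet normal -0.556 -0.722 0.412
outer loop
vertex 3.886 -4.689 -2.116
vertex 3.524 -3.793 -1.034
vertex 2.736 -4.237 -2.875
endloop
endfacet
facet normal 0.250 -0.618 -0.746
outer loop
vertex 3.236 -3.587 -3.246
vertex 3.886 -4.689 -2.116
vertex 2.736 -4.237 -2.875
endloop
endfacet
facet normal -0.556 -0.722 0.412
outer loop
vertex 2.736 -4.237 -2.875
vertex 3.524 -3.793 -1.034
vertex 2.374 -3.341 -1.793
endloop
endfacet
facet normal -0.793 0.311 -0.523
outer loop
vertex 2.374 -3.341 -1.793
vertex 3.236 -3.587 -3.246
vertex 2.736 -4.237 -2.875
endloop
endfacet
facet normal 0.793 -0.311 0.523
outer loop
vertex 3.886 -4.689 -2.116
vertex 4.024 -3.143 -1.405
vertex 3.524 -3.793 -1.034
endloop
endfacet
facet normal 0.250 -0.618 -0.746
outer loop
vertex 4.386 -4.039 -2.487
vertex 3.886 -4.689 -2.116
vertex 3.236 -3.587 -3.246
endloop
endfacet
facet normal 0.793 -0.311 0.523
outer loop
vertex 4.386 -4.039 -2.487
vertex 4.024 -3.143 -1.405
vertex 3.886 -4.689 -2.116
endloop
endfacet
facet normal -0.250 0.618 0.746
outer loop
vertex 3.524 -3.793 -1.034
vertex 4.024 -3.143 -1.405
vertex 2.374 -3.341 -1.793
endloop
endfacet
facet normal -0.793 0.311 -0.523
outer loop
vertex 2.874 -2.691 -2.164
vertex 3.236 -3.587 -3.246
vertex 2.374 -3.341 -1.793
endloop
endfacet
facet normal -0.250 0.618 0.746
outer loop
vertex 2.374 -3.341 -1.793
vertex 4.024 -3.143 -1.405
vertex 2.874 -2.691 -2.164
endloop
endfacet
facet normal 0.556 0.722 -0.412
outer loop
vertex 2.874 -2.691 -2.164
vertex 4.386 -4.039 -2.487
vertex 3.236 -3.587 -3.246
endloop
endfacet
facet normal 0.556 0.722 -0.412
outer loop
vertex 4.024 -3.143 -1.405
vertex 4.386 -4.039 -2.487
vertex 2.874 -2.691 -2.164
endloop
endfacet
facet normal -0.246 0.777 0.580
outer loop
vertex 2.084 3.669 0.829
vertex 1.533 3.287 1.107
vertex 2.187 3.26 1.42
endloop
endfacet
facet normal 0.455 0.768 0.452
outer loop
vertex 2.084 3.669 0.829
vertex 2.187 3.26 1.42
vertex 2.688 3.273 0.894
endloop
endfacet
facet normal 0.549 0.796 -0.255
outer loop
vertex 2.084 3.669 0.829
vertex 2.688 3.273 0.894
vertex 2.343 3.307 0.257
endloop
endfacet
facet normal -0.094 0.821 -0.562
outer loop
vertex 2.084 3.669 0.829
vertex 2.343 3.307 0.257
vertex 1.63 3.315 0.388
endloop
endfacet
facet normal -0.585 0.810 -0.047
outer loop
vertex 2.084 3.669 0.829
vertex 1.63 3.315 0.388
vertex 1.533 3.287 1.107
endloop
endfacet
facet normal 0.715 0.144 0.684
outer loop
vertex 2.688 3.273 0.894
vertex 2.187 3.26 1.42
vertex 2.51 2.645 1.212
endloop
endfacet
facet normal -0.421 0.157 0.893
outer loop
vertex 2.187 3.26 1.42
vertex 1.533 3.287 1.107
vertex 1.797 2.653 1.343
endloop
endfacet
facet normal -0.969 0.213 -0.122
outer loop
vertex 1.533 3.287 1.107
vertex 1.63 3.315 0.388
vertex 1.452 2.687 0.706
endloop
endfacet
facet normal -0.173 0.233 -0.957
outer loop
vertex 1.63 3.315 0.388
vertex 2.343 3.307 0.257
vertex 1.953 2.7 0.18
endloop
endfacet
facet normal 0.867 0.190 -0.460
outer loop
vertex 2.343 3.307 0.257
vertex 2.688 3.273 0.894
vertex 2.607 2.673 0.493
endloop
endfacet
facet normal 0.094 -0.821 0.562
outer loop
vertex 2.056 2.291 0.771
vertex 2.51 2.645 1.212
vertex 1.797 2.653 1.343
endloop
endfacet
facet normal -0.549 -0.796 0.255
outer loop
vertex 2.056 2.291 0.771
vertex 1.797 2.653 1.343
vertex 1.452 2.687 0.706
endloop
endfacet
facet normal -0.455 -0.768 -0.452
outer loop
vertex 2.056 2.291 0.771
vertex 1.452 2.687 0.706
vertex 1.953 2.7 0.18
endloop
endfacet
facet normal 0.246 -0.777 -0.580
outer loop
vertex 2.056 2.291 0.771
vertex 1.953 2.7 0.18
vertex 2.607 2.673 0.493
endloop
endfacet
facet normal 0.585 -0.810 0.047
outer loop
vertex 2.056 2.291 0.771
vertex 2.607 2.673 0.493
vertex 2.51 2.645 1.212
endloop
endfacet
facet normal 0.173 -0.233 0.957
outer loop
vertex 1.797 2.653 1.343
vertex 2.51 2.645 1.212
vertex 2.187 3.26 1.42
endloop
endfacet
facet normal -0.867 -0.190 0.460
outer loop
vertex 1.452 2.687 0.706
vertex 1.797 2.653 1.343
vertex 1.533 3.287 1.107
endloop
endfacet
facet normal -0.715 -0.144 -0.684
outer loop
vertex 1.953 2.7 0.18
vertex 1.452 2.687 0.706
vertex 1.63 3.315 0.388
endloop
endfacet
facet normal 0.421 -0.157 -0.893
outer loop
vertex 2.607 2.673 0.493
vertex 1.953 2.7 0.18
vertex 2.343 3.307 0.257
endloop
endfacet
facet normal 0.969 -0.213 0.122
outer loop
vertex 2.51 2.645 1.212
vertex 2.607 2.673 0.493
vertex 2.688 3.273 0.894
endloop
endfacet

endsolid
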